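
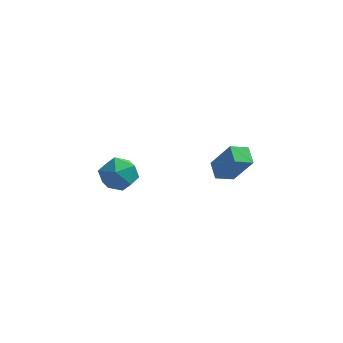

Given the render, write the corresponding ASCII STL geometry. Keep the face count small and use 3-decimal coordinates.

solid 
facet normal -0.995 0.065 -0.075
outer loop
vertex -4.522 1.863 -3.855
vertex -4.623 1.521 -2.81
vertex -4.536 2.599 -3.032
endloop
endfacet
facet normal -0.676 0.543 -0.497
outer loop
vertex -4.522 1.863 -3.855
vertex -4.536 2.599 -3.032
vertex -3.825 2.719 -3.868
endloop
endfacet
facet normal -0.252 0.191 -0.949
outer loop
vertex -4.522 1.863 -3.855
vertex -3.825 2.719 -3.868
vertex -3.473 1.715 -4.163
endloop
endfacet
facet normal -0.308 -0.507 -0.805
outer loop
vertex -4.522 1.863 -3.855
vertex -3.473 1.715 -4.163
vertex -3.966 0.975 -3.509
endloop
endfacet
facet normal -0.767 -0.584 -0.265
outer loop
vertex -4.522 1.863 -3.855
vertex -3.966 0.975 -3.509
vertex -4.623 1.521 -2.81
endloop
endfacet
facet normal -0.265 0.960 -0.088
outer loop
vertex -3.825 2.719 -3.868
vertex -4.536 2.599 -3.032
vertex -3.494 2.905 -2.831
endloop
endfacet
facet normal -0.781 0.186 0.596
outer loop
vertex -4.536 2.599 -3.032
vertex -4.623 1.521 -2.81
vertex -3.987 2.165 -2.177
endloop
endfacet
facet normal -0.413 -0.864 0.287
outer loop
vertex -4.623 1.521 -2.81
vertex -3.966 0.975 -3.509
vertex -3.635 1.161 -2.472
endloop
endfacet
facet normal 0.330 -0.739 -0.587
outer loop
vertex -3.966 0.975 -3.509
vertex -3.473 1.715 -4.163
vertex -2.924 1.281 -3.308
endloop
endfacet
facet normal 0.422 0.389 -0.819
outer loop
vertex -3.473 1.715 -4.163
vertex -3.825 2.719 -3.868
vertex -2.837 2.359 -3.53
endloop
endfacet
facet normal 0.308 0.507 0.805
outer loop
vertex -2.938 2.017 -2.485
vertex -3.494 2.905 -2.831
vertex -3.987 2.165 -2.177
endloop
endfacet
facet normal 0.252 -0.191 0.949
outer loop
vertex -2.938 2.017 -2.485
vertex -3.987 2.165 -2.177
vertex -3.635 1.161 -2.472
endloop
endfacet
facet normal 0.676 -0.543 0.497
outer loop
vertex -2.938 2.017 -2.485
vertex -3.635 1.161 -2.472
vertex -2.924 1.281 -3.308
endloop
endfacet
facet normal 0.995 -0.065 0.075
outer loop
vertex -2.938 2.017 -2.485
vertex -2.924 1.281 -3.308
vertex -2.837 2.359 -3.53
endloop
endfacet
facet normal 0.767 0.584 0.265
outer loop
vertex -2.938 2.017 -2.485
vertex -2.837 2.359 -3.53
vertex -3.494 2.905 -2.831
endloop
endfacet
facet normal -0.330 0.739 0.587
outer loop
vertex -3.987 2.165 -2.177
vertex -3.494 2.905 -2.831
vertex -4.536 2.599 -3.032
endloop
endfacet
facet normal -0.422 -0.389 0.819
outer loop
vertex -3.635 1.161 -2.472
vertex -3.987 2.165 -2.177
vertex -4.623 1.521 -2.81
endloop
endfacet
facet normal 0.265 -0.960 0.088
outer loop
vertex -2.924 1.281 -3.308
vertex -3.635 1.161 -2.472
vertex -3.966 0.975 -3.509
endloop
endfacet
facet normal 0.781 -0.186 -0.596
outer loop
vertex -2.837 2.359 -3.53
vertex -2.924 1.281 -3.308
vertex -3.473 1.715 -4.163
endloop
endfacet
facet normal 0.413 0.864 -0.287
outer loop
vertex -3.494 2.905 -2.831
vertex -2.837 2.359 -3.53
vertex -3.825 2.719 -3.868
endloop
endfacet
facet normal -0.524 0.163 -0.836
outer loop
vertex 1.089 0.697 -0.577
vertex 1.819 1.269 -0.923
vertex 1.507 -0.087 -0.992
endloop
endfacet
facet normal -0.737 -0.578 0.350
outer loop
vertex 2.481 -0.389 0.563
vertex 1.089 0.697 -0.577
vertex 1.507 -0.087 -0.992
endloop
endfacet
facet normal -0.524 0.163 -0.836
outer loop
vertex 1.507 -0.087 -0.992
vertex 1.819 1.269 -0.923
vertex 2.237 0.486 -1.338
endloop
endfacet
facet normal 0.427 -0.799 -0.423
outer loop
vertex 2.237 0.486 -1.338
vertex 2.481 -0.389 0.563
vertex 1.507 -0.087 -0.992
endloop
endfacet
facet normal -0.426 0.800 0.422
outer loop
vertex 1.089 0.697 -0.577
vertex 2.793 0.967 0.632
vertex 1.819 1.269 -0.923
endloop
endfacet
facet normal -0.737 -0.579 0.349
outer loop
vertex 2.063 0.394 0.978
vertex 1.089 0.697 -0.577
vertex 2.481 -0.389 0.563
endloop
endfacet
facet normal -0.427 0.799 0.423
outer loop
vertex 2.063 0.394 0.978
vertex 2.793 0.967 0.632
vertex 1.089 0.697 -0.577
endloop
endfacet
facet normal 0.737 0.579 -0.349
outer loop
vertex 1.819 1.269 -0.923
vertex 2.793 0.967 0.632
vertex 2.237 0.486 -1.338
endloop
endfacet
facet normal 0.426 -0.800 -0.423
outer loop
vertex 3.211 0.183 0.217
vertex 2.481 -0.389 0.563
vertex 2.237 0.486 -1.338
endloop
endfacet
facet normal 0.737 0.578 -0.349
outer loop
vertex 2.237 0.486 -1.338
vertex 2.793 0.967 0.632
vertex 3.211 0.183 0.217
endloop
endfacet
facet normal 0.524 -0.163 0.836
outer loop
vertex 3.211 0.183 0.217
vertex 2.063 0.394 0.978
vertex 2.481 -0.389 0.563
endloop
endfacet
facet normal 0.524 -0.163 0.836
outer loop
vertex 2.793 0.967 0.632
vertex 2.063 0.394 0.978
vertex 3.211 0.183 0.217
endloop
endfacet

endsolid


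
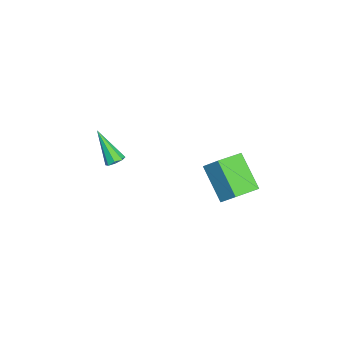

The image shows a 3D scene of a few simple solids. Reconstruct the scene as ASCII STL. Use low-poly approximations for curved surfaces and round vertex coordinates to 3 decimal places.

solid 
facet normal 0.415 0.469 -0.780
outer loop
vertex 1.169 -2.52 1.616
vertex 0.716 -2.568 1.346
vertex 0.92 -2.205 1.673
endloop
endfacet
facet normal 0.555 0.298 0.777
outer loop
vertex 1.169 -2.52 1.616
vertex 0.92 -2.205 1.673
vertex -0.116 -3.512 2.914
endloop
endfacet
facet normal 0.413 0.470 -0.780
outer loop
vertex 0.92 -2.205 1.673
vertex 0.716 -2.568 1.346
vertex 0.551 -2.103 1.539
endloop
endfacet
facet normal -0.058 0.711 0.701
outer loop
vertex 0.92 -2.205 1.673
vertex 0.551 -2.103 1.539
vertex -0.116 -3.512 2.914
endloop
endfacet
facet normal 0.415 0.470 -0.779
outer loop
vertex 0.551 -2.103 1.539
vertex 0.716 -2.568 1.346
vertex 0.279 -2.274 1.291
endloop
endfacet
facet normal -0.696 0.642 0.321
outer loop
vertex 0.551 -2.103 1.539
vertex 0.279 -2.274 1.291
vertex -0.116 -3.512 2.914
endloop
endfacet
facet normal 0.414 0.469 -0.781
outer loop
vertex 0.279 -2.274 1.291
vertex 0.716 -2.568 1.346
vertex 0.262 -2.617 1.076
endloop
endfacet
facet normal -0.982 0.134 -0.137
outer loop
vertex 0.279 -2.274 1.291
vertex 0.262 -2.617 1.076
vertex -0.116 -3.512 2.914
endloop
endfacet
facet normal 0.414 0.468 -0.781
outer loop
vertex 0.262 -2.617 1.076
vertex 0.716 -2.568 1.346
vertex 0.511 -2.932 1.019
endloop
endfacet
facet normal -0.751 -0.520 -0.408
outer loop
vertex 0.262 -2.617 1.076
vertex 0.511 -2.932 1.019
vertex -0.116 -3.512 2.914
endloop
endfacet
facet normal 0.413 0.469 -0.781
outer loop
vertex 0.511 -2.932 1.019
vertex 0.716 -2.568 1.346
vertex 0.88 -3.034 1.153
endloop
endfacet
facet normal -0.138 -0.933 -0.331
outer loop
vertex 0.511 -2.932 1.019
vertex 0.88 -3.034 1.153
vertex -0.116 -3.512 2.914
endloop
endfacet
facet normal 0.413 0.469 -0.781
outer loop
vertex 0.88 -3.034 1.153
vertex 0.716 -2.568 1.346
vertex 1.153 -2.863 1.4
endloop
endfacet
facet normal 0.499 -0.865 0.047
outer loop
vertex 0.88 -3.034 1.153
vertex 1.153 -2.863 1.4
vertex -0.116 -3.512 2.914
endloop
endfacet
facet normal 0.414 0.471 -0.779
outer loop
vertex 1.153 -2.863 1.4
vertex 0.716 -2.568 1.346
vertex 1.169 -2.52 1.616
endloop
endfacet
facet normal 0.786 -0.355 0.506
outer loop
vertex 1.153 -2.863 1.4
vertex 1.169 -2.52 1.616
vertex -0.116 -3.512 2.914
endloop
endfacet
facet normal -0.337 -0.584 -0.738
outer loop
vertex 2.372 1.744 2.886
vertex 1.324 2.8 2.529
vertex 3.747 2.653 1.538
endloop
endfacet
facet normal 0.685 -0.690 0.233
outer loop
vertex 4.156 3.36 2.431
vertex 2.372 1.744 2.886
vertex 3.747 2.653 1.538
endloop
endfacet
facet normal -0.337 -0.584 -0.738
outer loop
vertex 3.747 2.653 1.538
vertex 1.324 2.8 2.529
vertex 2.699 3.709 1.181
endloop
endfacet
facet normal 0.646 0.427 -0.633
outer loop
vertex 2.699 3.709 1.181
vertex 4.156 3.36 2.431
vertex 3.747 2.653 1.538
endloop
endfacet
facet normal -0.646 -0.427 0.633
outer loop
vertex 2.372 1.744 2.886
vertex 1.733 3.507 3.422
vertex 1.324 2.8 2.529
endloop
endfacet
facet normal 0.685 -0.690 0.233
outer loop
vertex 2.781 2.451 3.779
vertex 2.372 1.744 2.886
vertex 4.156 3.36 2.431
endloop
endfacet
facet normal -0.646 -0.427 0.633
outer loop
vertex 2.781 2.451 3.779
vertex 1.733 3.507 3.422
vertex 2.372 1.744 2.886
endloop
endfacet
facet normal -0.685 0.690 -0.233
outer loop
vertex 1.324 2.8 2.529
vertex 1.733 3.507 3.422
vertex 2.699 3.709 1.181
endloop
endfacet
facet normal 0.646 0.427 -0.633
outer loop
vertex 3.108 4.416 2.074
vertex 4.156 3.36 2.431
vertex 2.699 3.709 1.181
endloop
endfacet
facet normal -0.685 0.690 -0.233
outer loop
vertex 2.699 3.709 1.181
vertex 1.733 3.507 3.422
vertex 3.108 4.416 2.074
endloop
endfacet
facet normal 0.337 0.584 0.738
outer loop
vertex 3.108 4.416 2.074
vertex 2.781 2.451 3.779
vertex 4.156 3.36 2.431
endloop
endfacet
facet normal 0.337 0.584 0.738
outer loop
vertex 1.733 3.507 3.422
vertex 2.781 2.451 3.779
vertex 3.108 4.416 2.074
endloop
endfacet

endsolid


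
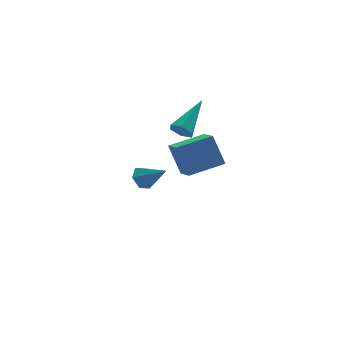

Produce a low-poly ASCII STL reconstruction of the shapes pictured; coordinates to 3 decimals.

solid 
facet normal -0.980 -0.033 -0.196
outer loop
vertex 0.517 1.511 0.629
vertex 0.611 2.799 -0.054
vertex 0.824 0.744 -0.776
endloop
endfacet
facet normal -0.065 -0.882 0.467
outer loop
vertex 2.569 0.801 -0.426
vertex 0.517 1.511 0.629
vertex 0.824 0.744 -0.776
endloop
endfacet
facet normal -0.980 -0.032 -0.197
outer loop
vertex 0.824 0.744 -0.776
vertex 0.611 2.799 -0.054
vertex 0.919 2.031 -1.459
endloop
endfacet
facet normal 0.188 -0.471 -0.862
outer loop
vertex 0.919 2.031 -1.459
vertex 2.569 0.801 -0.426
vertex 0.824 0.744 -0.776
endloop
endfacet
facet normal -0.188 0.471 0.862
outer loop
vertex 0.517 1.511 0.629
vertex 2.356 2.856 0.296
vertex 0.611 2.799 -0.054
endloop
endfacet
facet normal -0.065 -0.882 0.468
outer loop
vertex 2.261 1.569 0.979
vertex 0.517 1.511 0.629
vertex 2.569 0.801 -0.426
endloop
endfacet
facet normal -0.189 0.471 0.862
outer loop
vertex 2.261 1.569 0.979
vertex 2.356 2.856 0.296
vertex 0.517 1.511 0.629
endloop
endfacet
facet normal 0.065 0.882 -0.468
outer loop
vertex 0.611 2.799 -0.054
vertex 2.356 2.856 0.296
vertex 0.919 2.031 -1.459
endloop
endfacet
facet normal 0.189 -0.471 -0.862
outer loop
vertex 2.663 2.089 -1.109
vertex 2.569 0.801 -0.426
vertex 0.919 2.031 -1.459
endloop
endfacet
facet normal 0.064 0.882 -0.467
outer loop
vertex 0.919 2.031 -1.459
vertex 2.356 2.856 0.296
vertex 2.663 2.089 -1.109
endloop
endfacet
facet normal 0.980 0.033 0.197
outer loop
vertex 2.663 2.089 -1.109
vertex 2.261 1.569 0.979
vertex 2.569 0.801 -0.426
endloop
endfacet
facet normal 0.980 0.032 0.197
outer loop
vertex 2.356 2.856 0.296
vertex 2.261 1.569 0.979
vertex 2.663 2.089 -1.109
endloop
endfacet
facet normal -0.675 -0.552 -0.490
outer loop
vertex 1.176 1.306 1.284
vertex 0.745 1.483 1.678
vertex 0.847 1.807 1.172
endloop
endfacet
facet normal 0.654 0.271 -0.706
outer loop
vertex 1.176 1.306 1.284
vertex 0.847 1.807 1.172
vertex 2.155 2.637 2.702
endloop
endfacet
facet normal -0.675 -0.552 -0.490
outer loop
vertex 0.847 1.807 1.172
vertex 0.745 1.483 1.678
vertex 0.416 1.984 1.566
endloop
endfacet
facet normal -0.043 0.893 -0.448
outer loop
vertex 0.847 1.807 1.172
vertex 0.416 1.984 1.566
vertex 2.155 2.637 2.702
endloop
endfacet
facet normal -0.674 -0.552 -0.491
outer loop
vertex 0.416 1.984 1.566
vertex 0.745 1.483 1.678
vertex 0.314 1.659 2.072
endloop
endfacet
facet normal -0.532 0.757 0.379
outer loop
vertex 0.416 1.984 1.566
vertex 0.314 1.659 2.072
vertex 2.155 2.637 2.702
endloop
endfacet
facet normal -0.674 -0.552 -0.491
outer loop
vertex 0.314 1.659 2.072
vertex 0.745 1.483 1.678
vertex 0.643 1.158 2.184
endloop
endfacet
facet normal -0.323 -0.001 0.946
outer loop
vertex 0.314 1.659 2.072
vertex 0.643 1.158 2.184
vertex 2.155 2.637 2.702
endloop
endfacet
facet normal -0.675 -0.552 -0.490
outer loop
vertex 0.643 1.158 2.184
vertex 0.745 1.483 1.678
vertex 1.074 0.981 1.79
endloop
endfacet
facet normal 0.373 -0.622 0.688
outer loop
vertex 0.643 1.158 2.184
vertex 1.074 0.981 1.79
vertex 2.155 2.637 2.702
endloop
endfacet
facet normal -0.675 -0.552 -0.490
outer loop
vertex 1.074 0.981 1.79
vertex 0.745 1.483 1.678
vertex 1.176 1.306 1.284
endloop
endfacet
facet normal 0.863 -0.487 -0.139
outer loop
vertex 1.074 0.981 1.79
vertex 1.176 1.306 1.284
vertex 2.155 2.637 2.702
endloop
endfacet
facet normal -0.551 0.594 -0.586
outer loop
vertex -2.264 -3.305 2.383
vertex -2.762 -3.499 2.655
vertex -2.471 -3.019 2.868
endloop
endfacet
facet normal 0.907 0.391 0.157
outer loop
vertex -2.264 -3.305 2.383
vertex -2.471 -3.019 2.868
vertex -2.018 -4.301 3.445
endloop
endfacet
facet normal -0.551 0.594 -0.586
outer loop
vertex -2.471 -3.019 2.868
vertex -2.762 -3.499 2.655
vertex -2.969 -3.213 3.14
endloop
endfacet
facet normal 0.273 0.473 0.837
outer loop
vertex -2.471 -3.019 2.868
vertex -2.969 -3.213 3.14
vertex -2.018 -4.301 3.445
endloop
endfacet
facet normal -0.551 0.594 -0.586
outer loop
vertex -2.969 -3.213 3.14
vertex -2.762 -3.499 2.655
vertex -3.26 -3.693 2.927
endloop
endfacet
facet normal -0.436 -0.131 0.891
outer loop
vertex -2.969 -3.213 3.14
vertex -3.26 -3.693 2.927
vertex -2.018 -4.301 3.445
endloop
endfacet
facet normal -0.551 0.595 -0.585
outer loop
vertex -3.26 -3.693 2.927
vertex -2.762 -3.499 2.655
vertex -3.053 -3.978 2.442
endloop
endfacet
facet normal -0.510 -0.819 0.263
outer loop
vertex -3.26 -3.693 2.927
vertex -3.053 -3.978 2.442
vertex -2.018 -4.301 3.445
endloop
endfacet
facet normal -0.551 0.595 -0.585
outer loop
vertex -3.053 -3.978 2.442
vertex -2.762 -3.499 2.655
vertex -2.555 -3.784 2.17
endloop
endfacet
facet normal 0.123 -0.901 -0.417
outer loop
vertex -3.053 -3.978 2.442
vertex -2.555 -3.784 2.17
vertex -2.018 -4.301 3.445
endloop
endfacet
facet normal -0.551 0.595 -0.585
outer loop
vertex -2.555 -3.784 2.17
vertex -2.762 -3.499 2.655
vertex -2.264 -3.305 2.383
endloop
endfacet
facet normal 0.831 -0.296 -0.470
outer loop
vertex -2.555 -3.784 2.17
vertex -2.264 -3.305 2.383
vertex -2.018 -4.301 3.445
endloop
endfacet

endsolid


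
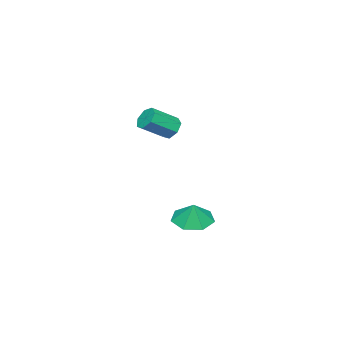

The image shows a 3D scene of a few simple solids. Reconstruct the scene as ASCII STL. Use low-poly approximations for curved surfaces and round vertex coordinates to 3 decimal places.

solid 
facet normal -0.698 0.483 -0.530
outer loop
vertex -1.138 2.944 2.551
vertex -1.559 2.386 2.597
vertex -1.51 2.933 3.031
endloop
endfacet
facet normal 0.372 0.876 0.308
outer loop
vertex -1.138 2.944 2.551
vertex -1.51 2.933 3.031
vertex -0.021 2.172 3.397
endloop
endfacet
facet normal 0.372 0.876 0.308
outer loop
vertex -0.021 2.172 3.397
vertex -1.51 2.933 3.031
vertex -0.393 2.161 3.877
endloop
endfacet
facet normal 0.698 -0.482 0.530
outer loop
vertex -0.021 2.172 3.397
vertex -0.393 2.161 3.877
vertex -0.441 1.614 3.443
endloop
endfacet
facet normal -0.698 0.482 -0.529
outer loop
vertex -1.51 2.933 3.031
vertex -1.559 2.386 2.597
vertex -1.918 2.51 3.184
endloop
endfacet
facet normal -0.247 0.531 0.811
outer loop
vertex -1.51 2.933 3.031
vertex -1.918 2.51 3.184
vertex -0.393 2.161 3.877
endloop
endfacet
facet normal -0.246 0.532 0.810
outer loop
vertex -0.393 2.161 3.877
vertex -1.918 2.51 3.184
vertex -0.801 1.738 4.031
endloop
endfacet
facet normal 0.699 -0.481 0.529
outer loop
vertex -0.393 2.161 3.877
vertex -0.801 1.738 4.031
vertex -0.441 1.614 3.443
endloop
endfacet
facet normal -0.698 0.483 -0.529
outer loop
vertex -1.918 2.51 3.184
vertex -1.559 2.386 2.597
vertex -2.056 1.994 2.895
endloop
endfacet
facet normal -0.679 -0.212 0.703
outer loop
vertex -1.918 2.51 3.184
vertex -2.056 1.994 2.895
vertex -0.801 1.738 4.031
endloop
endfacet
facet normal -0.679 -0.212 0.703
outer loop
vertex -0.801 1.738 4.031
vertex -2.056 1.994 2.895
vertex -0.939 1.222 3.742
endloop
endfacet
facet normal 0.698 -0.483 0.529
outer loop
vertex -0.801 1.738 4.031
vertex -0.939 1.222 3.742
vertex -0.441 1.614 3.443
endloop
endfacet
facet normal -0.698 0.483 -0.529
outer loop
vertex -2.056 1.994 2.895
vertex -1.559 2.386 2.597
vertex -1.819 1.773 2.381
endloop
endfacet
facet normal -0.601 -0.797 0.066
outer loop
vertex -2.056 1.994 2.895
vertex -1.819 1.773 2.381
vertex -0.939 1.222 3.742
endloop
endfacet
facet normal -0.601 -0.797 0.066
outer loop
vertex -0.939 1.222 3.742
vertex -1.819 1.773 2.381
vertex -0.702 1.001 3.228
endloop
endfacet
facet normal 0.698 -0.483 0.529
outer loop
vertex -0.939 1.222 3.742
vertex -0.702 1.001 3.228
vertex -0.441 1.614 3.443
endloop
endfacet
facet normal -0.698 0.483 -0.529
outer loop
vertex -1.819 1.773 2.381
vertex -1.559 2.386 2.597
vertex -1.386 2.014 2.03
endloop
endfacet
facet normal -0.069 -0.781 -0.621
outer loop
vertex -1.819 1.773 2.381
vertex -1.386 2.014 2.03
vertex -0.702 1.001 3.228
endloop
endfacet
facet normal -0.070 -0.781 -0.621
outer loop
vertex -0.702 1.001 3.228
vertex -1.386 2.014 2.03
vertex -0.269 1.242 2.876
endloop
endfacet
facet normal 0.698 -0.483 0.529
outer loop
vertex -0.702 1.001 3.228
vertex -0.269 1.242 2.876
vertex -0.441 1.614 3.443
endloop
endfacet
facet normal -0.698 0.482 -0.529
outer loop
vertex -1.386 2.014 2.03
vertex -1.559 2.386 2.597
vertex -1.083 2.535 2.105
endloop
endfacet
facet normal 0.513 -0.178 -0.840
outer loop
vertex -1.386 2.014 2.03
vertex -1.083 2.535 2.105
vertex -0.269 1.242 2.876
endloop
endfacet
facet normal 0.513 -0.178 -0.840
outer loop
vertex -0.269 1.242 2.876
vertex -1.083 2.535 2.105
vertex 0.034 1.763 2.951
endloop
endfacet
facet normal 0.699 -0.482 0.528
outer loop
vertex -0.269 1.242 2.876
vertex 0.034 1.763 2.951
vertex -0.441 1.614 3.443
endloop
endfacet
facet normal -0.698 0.483 -0.529
outer loop
vertex -1.083 2.535 2.105
vertex -1.559 2.386 2.597
vertex -1.138 2.944 2.551
endloop
endfacet
facet normal 0.710 0.560 -0.426
outer loop
vertex -1.083 2.535 2.105
vertex -1.138 2.944 2.551
vertex 0.034 1.763 2.951
endloop
endfacet
facet normal 0.710 0.560 -0.426
outer loop
vertex 0.034 1.763 2.951
vertex -1.138 2.944 2.551
vertex -0.021 2.172 3.397
endloop
endfacet
facet normal 0.699 -0.482 0.528
outer loop
vertex 0.034 1.763 2.951
vertex -0.021 2.172 3.397
vertex -0.441 1.614 3.443
endloop
endfacet
facet normal -0.300 -0.222 -0.928
outer loop
vertex -2.125 3.779 -3.999
vertex -2.647 2.889 -3.617
vertex -3.034 3.912 -3.737
endloop
endfacet
facet normal 0.245 0.882 0.403
outer loop
vertex -2.125 3.779 -3.999
vertex -3.034 3.912 -3.737
vertex -2.293 3.151 -2.523
endloop
endfacet
facet normal -0.300 -0.222 -0.928
outer loop
vertex -3.034 3.912 -3.737
vertex -2.647 2.889 -3.617
vertex -3.651 3.274 -3.385
endloop
endfacet
facet normal -0.344 0.686 0.640
outer loop
vertex -3.034 3.912 -3.737
vertex -3.651 3.274 -3.385
vertex -2.293 3.151 -2.523
endloop
endfacet
facet normal -0.299 -0.222 -0.928
outer loop
vertex -3.651 3.274 -3.385
vertex -2.647 2.889 -3.617
vertex -3.512 2.346 -3.208
endloop
endfacet
facet normal -0.529 0.082 0.845
outer loop
vertex -3.651 3.274 -3.385
vertex -3.512 2.346 -3.208
vertex -2.293 3.151 -2.523
endloop
endfacet
facet normal -0.299 -0.222 -0.928
outer loop
vertex -3.512 2.346 -3.208
vertex -2.647 2.889 -3.617
vertex -2.721 1.827 -3.339
endloop
endfacet
facet normal -0.170 -0.477 0.863
outer loop
vertex -3.512 2.346 -3.208
vertex -2.721 1.827 -3.339
vertex -2.293 3.151 -2.523
endloop
endfacet
facet normal -0.300 -0.222 -0.928
outer loop
vertex -2.721 1.827 -3.339
vertex -2.647 2.889 -3.617
vertex -1.875 2.108 -3.68
endloop
endfacet
facet normal 0.463 -0.569 0.680
outer loop
vertex -2.721 1.827 -3.339
vertex -1.875 2.108 -3.68
vertex -2.293 3.151 -2.523
endloop
endfacet
facet normal -0.300 -0.221 -0.928
outer loop
vertex -1.875 2.108 -3.68
vertex -2.647 2.889 -3.617
vertex -1.61 2.977 -3.973
endloop
endfacet
facet normal 0.892 -0.125 0.435
outer loop
vertex -1.875 2.108 -3.68
vertex -1.61 2.977 -3.973
vertex -2.293 3.151 -2.523
endloop
endfacet
facet normal -0.300 -0.222 -0.928
outer loop
vertex -1.61 2.977 -3.973
vertex -2.647 2.889 -3.617
vertex -2.125 3.779 -3.999
endloop
endfacet
facet normal 0.795 0.521 0.312
outer loop
vertex -1.61 2.977 -3.973
vertex -2.125 3.779 -3.999
vertex -2.293 3.151 -2.523
endloop
endfacet

endsolid


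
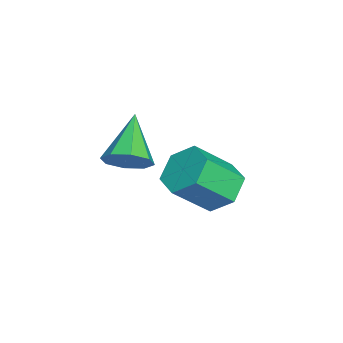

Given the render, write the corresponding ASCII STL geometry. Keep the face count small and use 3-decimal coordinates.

solid 
facet normal -0.349 0.632 -0.691
outer loop
vertex -3.025 2.308 -3.124
vertex -3.637 2.544 -2.599
vertex -2.902 2.951 -2.598
endloop
endfacet
facet normal 0.926 0.117 -0.359
outer loop
vertex -3.025 2.308 -3.124
vertex -2.902 2.951 -2.598
vertex -2.492 1.339 -2.066
endloop
endfacet
facet normal 0.925 0.116 -0.360
outer loop
vertex -2.492 1.339 -2.066
vertex -2.902 2.951 -2.598
vertex -2.368 1.982 -1.54
endloop
endfacet
facet normal 0.349 -0.633 0.691
outer loop
vertex -2.492 1.339 -2.066
vertex -2.368 1.982 -1.54
vertex -3.103 1.576 -1.541
endloop
endfacet
facet normal -0.349 0.633 -0.691
outer loop
vertex -2.902 2.951 -2.598
vertex -3.637 2.544 -2.599
vertex -3.513 3.187 -2.073
endloop
endfacet
facet normal 0.590 0.721 0.363
outer loop
vertex -2.902 2.951 -2.598
vertex -3.513 3.187 -2.073
vertex -2.368 1.982 -1.54
endloop
endfacet
facet normal 0.590 0.721 0.363
outer loop
vertex -2.368 1.982 -1.54
vertex -3.513 3.187 -2.073
vertex -2.98 2.219 -1.015
endloop
endfacet
facet normal 0.348 -0.633 0.692
outer loop
vertex -2.368 1.982 -1.54
vertex -2.98 2.219 -1.015
vertex -3.103 1.576 -1.541
endloop
endfacet
facet normal -0.349 0.633 -0.691
outer loop
vertex -3.513 3.187 -2.073
vertex -3.637 2.544 -2.599
vertex -4.248 2.781 -2.074
endloop
endfacet
facet normal -0.335 0.605 0.722
outer loop
vertex -3.513 3.187 -2.073
vertex -4.248 2.781 -2.074
vertex -2.98 2.219 -1.015
endloop
endfacet
facet normal -0.336 0.604 0.723
outer loop
vertex -2.98 2.219 -1.015
vertex -4.248 2.781 -2.074
vertex -3.715 1.812 -1.016
endloop
endfacet
facet normal 0.349 -0.632 0.691
outer loop
vertex -2.98 2.219 -1.015
vertex -3.715 1.812 -1.016
vertex -3.103 1.576 -1.541
endloop
endfacet
facet normal -0.349 0.633 -0.691
outer loop
vertex -4.248 2.781 -2.074
vertex -3.637 2.544 -2.599
vertex -4.372 2.138 -2.6
endloop
endfacet
facet normal -0.926 -0.116 0.360
outer loop
vertex -4.248 2.781 -2.074
vertex -4.372 2.138 -2.6
vertex -3.715 1.812 -1.016
endloop
endfacet
facet normal -0.926 -0.117 0.360
outer loop
vertex -3.715 1.812 -1.016
vertex -4.372 2.138 -2.6
vertex -3.838 1.169 -1.542
endloop
endfacet
facet normal 0.349 -0.632 0.691
outer loop
vertex -3.715 1.812 -1.016
vertex -3.838 1.169 -1.542
vertex -3.103 1.576 -1.541
endloop
endfacet
facet normal -0.348 0.633 -0.692
outer loop
vertex -4.372 2.138 -2.6
vertex -3.637 2.544 -2.599
vertex -3.76 1.901 -3.125
endloop
endfacet
facet normal -0.590 -0.721 -0.363
outer loop
vertex -4.372 2.138 -2.6
vertex -3.76 1.901 -3.125
vertex -3.838 1.169 -1.542
endloop
endfacet
facet normal -0.590 -0.721 -0.363
outer loop
vertex -3.838 1.169 -1.542
vertex -3.76 1.901 -3.125
vertex -3.227 0.933 -2.067
endloop
endfacet
facet normal 0.349 -0.633 0.691
outer loop
vertex -3.838 1.169 -1.542
vertex -3.227 0.933 -2.067
vertex -3.103 1.576 -1.541
endloop
endfacet
facet normal -0.349 0.632 -0.691
outer loop
vertex -3.76 1.901 -3.125
vertex -3.637 2.544 -2.599
vertex -3.025 2.308 -3.124
endloop
endfacet
facet normal 0.336 -0.605 -0.722
outer loop
vertex -3.76 1.901 -3.125
vertex -3.025 2.308 -3.124
vertex -3.227 0.933 -2.067
endloop
endfacet
facet normal 0.335 -0.605 -0.723
outer loop
vertex -3.227 0.933 -2.067
vertex -3.025 2.308 -3.124
vertex -2.492 1.339 -2.066
endloop
endfacet
facet normal 0.349 -0.633 0.691
outer loop
vertex -3.227 0.933 -2.067
vertex -2.492 1.339 -2.066
vertex -3.103 1.576 -1.541
endloop
endfacet
facet normal 0.804 -0.026 -0.594
outer loop
vertex -0.405 0.552 0.825
vertex -0.809 0.41 0.284
vertex -0.573 0.988 0.578
endloop
endfacet
facet normal 0.162 0.533 0.830
outer loop
vertex -0.405 0.552 0.825
vertex -0.573 0.988 0.578
vertex -2.071 0.45 1.216
endloop
endfacet
facet normal 0.804 -0.027 -0.594
outer loop
vertex -0.573 0.988 0.578
vertex -0.809 0.41 0.284
vertex -0.879 1.085 0.159
endloop
endfacet
facet normal -0.183 0.920 0.347
outer loop
vertex -0.573 0.988 0.578
vertex -0.879 1.085 0.159
vertex -2.071 0.45 1.216
endloop
endfacet
facet normal 0.805 -0.026 -0.593
outer loop
vertex -0.879 1.085 0.159
vertex -0.809 0.41 0.284
vertex -1.144 0.786 -0.187
endloop
endfacet
facet normal -0.598 0.773 -0.210
outer loop
vertex -0.879 1.085 0.159
vertex -1.144 0.786 -0.187
vertex -2.071 0.45 1.216
endloop
endfacet
facet normal 0.804 -0.027 -0.594
outer loop
vertex -1.144 0.786 -0.187
vertex -0.809 0.41 0.284
vertex -1.213 0.267 -0.257
endloop
endfacet
facet normal -0.840 0.181 -0.512
outer loop
vertex -1.144 0.786 -0.187
vertex -1.213 0.267 -0.257
vertex -2.071 0.45 1.216
endloop
endfacet
facet normal 0.804 -0.025 -0.594
outer loop
vertex -1.213 0.267 -0.257
vertex -0.809 0.41 0.284
vertex -1.044 -0.168 -0.01
endloop
endfacet
facet normal -0.767 -0.515 -0.383
outer loop
vertex -1.213 0.267 -0.257
vertex -1.044 -0.168 -0.01
vertex -2.071 0.45 1.216
endloop
endfacet
facet normal 0.805 -0.025 -0.593
outer loop
vertex -1.044 -0.168 -0.01
vertex -0.809 0.41 0.284
vertex -0.738 -0.265 0.409
endloop
endfacet
facet normal -0.423 -0.901 0.100
outer loop
vertex -1.044 -0.168 -0.01
vertex -0.738 -0.265 0.409
vertex -2.071 0.45 1.216
endloop
endfacet
facet normal 0.804 -0.025 -0.594
outer loop
vertex -0.738 -0.265 0.409
vertex -0.809 0.41 0.284
vertex -0.473 0.033 0.755
endloop
endfacet
facet normal -0.008 -0.755 0.656
outer loop
vertex -0.738 -0.265 0.409
vertex -0.473 0.033 0.755
vertex -2.071 0.45 1.216
endloop
endfacet
facet normal 0.804 -0.025 -0.594
outer loop
vertex -0.473 0.033 0.755
vertex -0.809 0.41 0.284
vertex -0.405 0.552 0.825
endloop
endfacet
facet normal 0.235 -0.160 0.959
outer loop
vertex -0.473 0.033 0.755
vertex -0.405 0.552 0.825
vertex -2.071 0.45 1.216
endloop
endfacet

endsolid


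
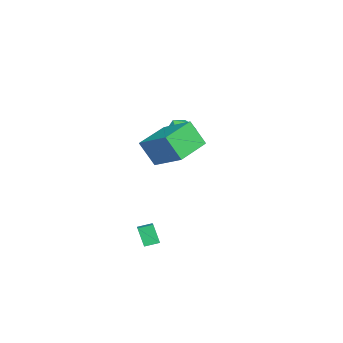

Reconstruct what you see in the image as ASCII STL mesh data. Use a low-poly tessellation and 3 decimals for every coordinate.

solid 
facet normal -0.907 -0.143 -0.395
outer loop
vertex 3.191 1.289 -3.276
vertex 2.984 2.058 -3.079
vertex 3.594 1.671 -4.34
endloop
endfacet
facet normal 0.252 -0.937 -0.241
outer loop
vertex 4.556 1.822 -3.921
vertex 3.191 1.289 -3.276
vertex 3.594 1.671 -4.34
endloop
endfacet
facet normal -0.907 -0.143 -0.395
outer loop
vertex 3.594 1.671 -4.34
vertex 2.984 2.058 -3.079
vertex 3.387 2.439 -4.143
endloop
endfacet
facet normal 0.336 0.318 -0.886
outer loop
vertex 3.387 2.439 -4.143
vertex 4.556 1.822 -3.921
vertex 3.594 1.671 -4.34
endloop
endfacet
facet normal -0.336 -0.318 0.887
outer loop
vertex 3.191 1.289 -3.276
vertex 3.946 2.209 -2.66
vertex 2.984 2.058 -3.079
endloop
endfacet
facet normal 0.253 -0.937 -0.240
outer loop
vertex 4.153 1.441 -2.857
vertex 3.191 1.289 -3.276
vertex 4.556 1.822 -3.921
endloop
endfacet
facet normal -0.336 -0.318 0.887
outer loop
vertex 4.153 1.441 -2.857
vertex 3.946 2.209 -2.66
vertex 3.191 1.289 -3.276
endloop
endfacet
facet normal -0.252 0.937 0.240
outer loop
vertex 2.984 2.058 -3.079
vertex 3.946 2.209 -2.66
vertex 3.387 2.439 -4.143
endloop
endfacet
facet normal 0.336 0.318 -0.887
outer loop
vertex 4.349 2.591 -3.724
vertex 4.556 1.822 -3.921
vertex 3.387 2.439 -4.143
endloop
endfacet
facet normal -0.253 0.937 0.241
outer loop
vertex 3.387 2.439 -4.143
vertex 3.946 2.209 -2.66
vertex 4.349 2.591 -3.724
endloop
endfacet
facet normal 0.907 0.143 0.395
outer loop
vertex 4.349 2.591 -3.724
vertex 4.153 1.441 -2.857
vertex 4.556 1.822 -3.921
endloop
endfacet
facet normal 0.907 0.143 0.395
outer loop
vertex 3.946 2.209 -2.66
vertex 4.153 1.441 -2.857
vertex 4.349 2.591 -3.724
endloop
endfacet
facet normal -0.844 0.506 0.180
outer loop
vertex 1.954 2.533 3.345
vertex 3.021 3.974 4.297
vertex 2.133 3.333 1.936
endloop
endfacet
facet normal -0.526 -0.709 -0.470
outer loop
vertex 3.879 2.286 1.563
vertex 1.954 2.533 3.345
vertex 2.133 3.333 1.936
endloop
endfacet
facet normal -0.844 0.506 0.180
outer loop
vertex 2.133 3.333 1.936
vertex 3.021 3.974 4.297
vertex 3.199 4.773 2.888
endloop
endfacet
facet normal 0.109 0.491 -0.865
outer loop
vertex 3.199 4.773 2.888
vertex 3.879 2.286 1.563
vertex 2.133 3.333 1.936
endloop
endfacet
facet normal -0.109 -0.490 0.865
outer loop
vertex 1.954 2.533 3.345
vertex 4.767 2.927 3.924
vertex 3.021 3.974 4.297
endloop
endfacet
facet normal -0.525 -0.710 -0.469
outer loop
vertex 3.701 1.487 2.972
vertex 1.954 2.533 3.345
vertex 3.879 2.286 1.563
endloop
endfacet
facet normal -0.109 -0.491 0.864
outer loop
vertex 3.701 1.487 2.972
vertex 4.767 2.927 3.924
vertex 1.954 2.533 3.345
endloop
endfacet
facet normal 0.526 0.710 0.469
outer loop
vertex 3.021 3.974 4.297
vertex 4.767 2.927 3.924
vertex 3.199 4.773 2.888
endloop
endfacet
facet normal 0.109 0.490 -0.865
outer loop
vertex 4.946 3.727 2.515
vertex 3.879 2.286 1.563
vertex 3.199 4.773 2.888
endloop
endfacet
facet normal 0.525 0.710 0.470
outer loop
vertex 3.199 4.773 2.888
vertex 4.767 2.927 3.924
vertex 4.946 3.727 2.515
endloop
endfacet
facet normal 0.844 -0.506 -0.180
outer loop
vertex 4.946 3.727 2.515
vertex 3.701 1.487 2.972
vertex 3.879 2.286 1.563
endloop
endfacet
facet normal 0.844 -0.506 -0.180
outer loop
vertex 4.767 2.927 3.924
vertex 3.701 1.487 2.972
vertex 4.946 3.727 2.515
endloop
endfacet
facet normal -0.400 0.698 0.594
outer loop
vertex -2.897 3.727 1.062
vertex -3.275 3.08 1.568
vertex -2.447 3.384 1.768
endloop
endfacet
facet normal 0.216 0.925 0.312
outer loop
vertex -2.897 3.727 1.062
vertex -2.447 3.384 1.768
vertex -2.014 3.545 0.991
endloop
endfacet
facet normal 0.154 0.904 -0.398
outer loop
vertex -2.897 3.727 1.062
vertex -2.014 3.545 0.991
vertex -2.574 3.341 0.311
endloop
endfacet
facet normal -0.499 0.665 -0.556
outer loop
vertex -2.897 3.727 1.062
vertex -2.574 3.341 0.311
vertex -3.353 3.054 0.667
endloop
endfacet
facet normal -0.842 0.537 0.057
outer loop
vertex -2.897 3.727 1.062
vertex -3.353 3.054 0.667
vertex -3.275 3.08 1.568
endloop
endfacet
facet normal 0.728 0.466 0.502
outer loop
vertex -2.014 3.545 0.991
vertex -2.447 3.384 1.768
vertex -1.847 2.786 1.453
endloop
endfacet
facet normal -0.268 0.099 0.958
outer loop
vertex -2.447 3.384 1.768
vertex -3.275 3.08 1.568
vertex -2.626 2.499 1.809
endloop
endfacet
facet normal -0.983 -0.162 0.090
outer loop
vertex -3.275 3.08 1.568
vertex -3.353 3.054 0.667
vertex -3.186 2.295 1.129
endloop
endfacet
facet normal -0.429 0.045 -0.902
outer loop
vertex -3.353 3.054 0.667
vertex -2.574 3.341 0.311
vertex -2.753 2.456 0.352
endloop
endfacet
facet normal 0.628 0.433 -0.647
outer loop
vertex -2.574 3.341 0.311
vertex -2.014 3.545 0.991
vertex -1.925 2.76 0.552
endloop
endfacet
facet normal 0.499 -0.665 0.556
outer loop
vertex -2.303 2.113 1.058
vertex -1.847 2.786 1.453
vertex -2.626 2.499 1.809
endloop
endfacet
facet normal -0.154 -0.904 0.398
outer loop
vertex -2.303 2.113 1.058
vertex -2.626 2.499 1.809
vertex -3.186 2.295 1.129
endloop
endfacet
facet normal -0.216 -0.925 -0.312
outer loop
vertex -2.303 2.113 1.058
vertex -3.186 2.295 1.129
vertex -2.753 2.456 0.352
endloop
endfacet
facet normal 0.400 -0.698 -0.594
outer loop
vertex -2.303 2.113 1.058
vertex -2.753 2.456 0.352
vertex -1.925 2.76 0.552
endloop
endfacet
facet normal 0.842 -0.537 -0.057
outer loop
vertex -2.303 2.113 1.058
vertex -1.925 2.76 0.552
vertex -1.847 2.786 1.453
endloop
endfacet
facet normal 0.429 -0.045 0.902
outer loop
vertex -2.626 2.499 1.809
vertex -1.847 2.786 1.453
vertex -2.447 3.384 1.768
endloop
endfacet
facet normal -0.628 -0.433 0.647
outer loop
vertex -3.186 2.295 1.129
vertex -2.626 2.499 1.809
vertex -3.275 3.08 1.568
endloop
endfacet
facet normal -0.728 -0.466 -0.502
outer loop
vertex -2.753 2.456 0.352
vertex -3.186 2.295 1.129
vertex -3.353 3.054 0.667
endloop
endfacet
facet normal 0.268 -0.099 -0.958
outer loop
vertex -1.925 2.76 0.552
vertex -2.753 2.456 0.352
vertex -2.574 3.341 0.311
endloop
endfacet
facet normal 0.983 0.162 -0.090
outer loop
vertex -1.847 2.786 1.453
vertex -1.925 2.76 0.552
vertex -2.014 3.545 0.991
endloop
endfacet

endsolid


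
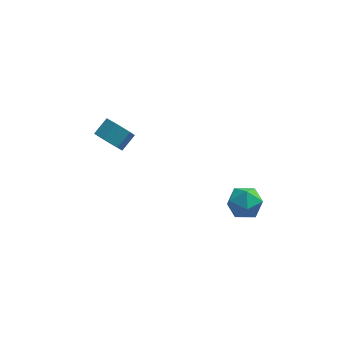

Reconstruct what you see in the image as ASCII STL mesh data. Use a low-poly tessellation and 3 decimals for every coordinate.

solid 
facet normal -0.569 -0.627 -0.532
outer loop
vertex -2.524 2.656 2.225
vertex -3.252 2.906 2.709
vertex -3.036 3.355 1.948
endloop
endfacet
facet normal 0.599 0.126 -0.790
outer loop
vertex -2.524 2.656 2.225
vertex -3.036 3.355 1.948
vertex -1.88 3.364 2.826
endloop
endfacet
facet normal 0.599 0.126 -0.791
outer loop
vertex -1.88 3.364 2.826
vertex -3.036 3.355 1.948
vertex -2.392 4.064 2.549
endloop
endfacet
facet normal 0.569 0.627 0.532
outer loop
vertex -1.88 3.364 2.826
vertex -2.392 4.064 2.549
vertex -2.608 3.614 3.311
endloop
endfacet
facet normal -0.570 -0.627 -0.531
outer loop
vertex -3.036 3.355 1.948
vertex -3.252 2.906 2.709
vertex -3.764 3.606 2.433
endloop
endfacet
facet normal -0.188 0.729 -0.659
outer loop
vertex -3.036 3.355 1.948
vertex -3.764 3.606 2.433
vertex -2.392 4.064 2.549
endloop
endfacet
facet normal -0.188 0.729 -0.658
outer loop
vertex -2.392 4.064 2.549
vertex -3.764 3.606 2.433
vertex -3.12 4.314 3.034
endloop
endfacet
facet normal 0.569 0.627 0.532
outer loop
vertex -2.392 4.064 2.549
vertex -3.12 4.314 3.034
vertex -2.608 3.614 3.311
endloop
endfacet
facet normal -0.570 -0.626 -0.532
outer loop
vertex -3.764 3.606 2.433
vertex -3.252 2.906 2.709
vertex -3.98 3.156 3.194
endloop
endfacet
facet normal -0.787 0.603 0.133
outer loop
vertex -3.764 3.606 2.433
vertex -3.98 3.156 3.194
vertex -3.12 4.314 3.034
endloop
endfacet
facet normal -0.787 0.603 0.133
outer loop
vertex -3.12 4.314 3.034
vertex -3.98 3.156 3.194
vertex -3.336 3.864 3.795
endloop
endfacet
facet normal 0.569 0.627 0.532
outer loop
vertex -3.12 4.314 3.034
vertex -3.336 3.864 3.795
vertex -2.608 3.614 3.311
endloop
endfacet
facet normal -0.569 -0.627 -0.532
outer loop
vertex -3.98 3.156 3.194
vertex -3.252 2.906 2.709
vertex -3.468 2.456 3.471
endloop
endfacet
facet normal -0.599 -0.126 0.790
outer loop
vertex -3.98 3.156 3.194
vertex -3.468 2.456 3.471
vertex -3.336 3.864 3.795
endloop
endfacet
facet normal -0.599 -0.126 0.791
outer loop
vertex -3.336 3.864 3.795
vertex -3.468 2.456 3.471
vertex -2.824 3.165 4.072
endloop
endfacet
facet normal 0.569 0.627 0.532
outer loop
vertex -3.336 3.864 3.795
vertex -2.824 3.165 4.072
vertex -2.608 3.614 3.311
endloop
endfacet
facet normal -0.569 -0.627 -0.532
outer loop
vertex -3.468 2.456 3.471
vertex -3.252 2.906 2.709
vertex -2.74 2.206 2.986
endloop
endfacet
facet normal 0.188 -0.729 0.658
outer loop
vertex -3.468 2.456 3.471
vertex -2.74 2.206 2.986
vertex -2.824 3.165 4.072
endloop
endfacet
facet normal 0.187 -0.729 0.658
outer loop
vertex -2.824 3.165 4.072
vertex -2.74 2.206 2.986
vertex -2.096 2.914 3.587
endloop
endfacet
facet normal 0.570 0.627 0.531
outer loop
vertex -2.824 3.165 4.072
vertex -2.096 2.914 3.587
vertex -2.608 3.614 3.311
endloop
endfacet
facet normal -0.569 -0.627 -0.532
outer loop
vertex -2.74 2.206 2.986
vertex -3.252 2.906 2.709
vertex -2.524 2.656 2.225
endloop
endfacet
facet normal 0.787 -0.603 -0.133
outer loop
vertex -2.74 2.206 2.986
vertex -2.524 2.656 2.225
vertex -2.096 2.914 3.587
endloop
endfacet
facet normal 0.787 -0.603 -0.133
outer loop
vertex -2.096 2.914 3.587
vertex -2.524 2.656 2.225
vertex -1.88 3.364 2.826
endloop
endfacet
facet normal 0.570 0.626 0.532
outer loop
vertex -2.096 2.914 3.587
vertex -1.88 3.364 2.826
vertex -2.608 3.614 3.311
endloop
endfacet
facet normal -0.928 -0.355 -0.117
outer loop
vertex 2.811 -2.629 3.45
vertex 3.178 -3.58 3.425
vertex 2.906 -3.162 4.314
endloop
endfacet
facet normal -0.933 0.252 0.258
outer loop
vertex 2.811 -2.629 3.45
vertex 2.906 -3.162 4.314
vertex 3.166 -2.176 4.292
endloop
endfacet
facet normal -0.633 0.761 -0.143
outer loop
vertex 2.811 -2.629 3.45
vertex 3.166 -2.176 4.292
vertex 3.6 -1.985 3.388
endloop
endfacet
facet normal -0.442 0.468 -0.765
outer loop
vertex 2.811 -2.629 3.45
vertex 3.6 -1.985 3.388
vertex 3.607 -2.853 2.853
endloop
endfacet
facet normal -0.624 -0.221 -0.749
outer loop
vertex 2.811 -2.629 3.45
vertex 3.607 -2.853 2.853
vertex 3.178 -3.58 3.425
endloop
endfacet
facet normal -0.525 0.157 0.836
outer loop
vertex 3.166 -2.176 4.292
vertex 2.906 -3.162 4.314
vertex 3.753 -2.847 4.787
endloop
endfacet
facet normal -0.517 -0.825 0.229
outer loop
vertex 2.906 -3.162 4.314
vertex 3.178 -3.58 3.425
vertex 3.76 -3.715 4.252
endloop
endfacet
facet normal -0.027 -0.608 -0.793
outer loop
vertex 3.178 -3.58 3.425
vertex 3.607 -2.853 2.853
vertex 4.194 -3.524 3.348
endloop
endfacet
facet normal 0.269 0.507 -0.819
outer loop
vertex 3.607 -2.853 2.853
vertex 3.6 -1.985 3.388
vertex 4.454 -2.538 3.326
endloop
endfacet
facet normal -0.040 0.981 0.188
outer loop
vertex 3.6 -1.985 3.388
vertex 3.166 -2.176 4.292
vertex 4.182 -2.12 4.215
endloop
endfacet
facet normal 0.442 -0.468 0.765
outer loop
vertex 4.549 -3.071 4.19
vertex 3.753 -2.847 4.787
vertex 3.76 -3.715 4.252
endloop
endfacet
facet normal 0.633 -0.761 0.143
outer loop
vertex 4.549 -3.071 4.19
vertex 3.76 -3.715 4.252
vertex 4.194 -3.524 3.348
endloop
endfacet
facet normal 0.933 -0.252 -0.258
outer loop
vertex 4.549 -3.071 4.19
vertex 4.194 -3.524 3.348
vertex 4.454 -2.538 3.326
endloop
endfacet
facet normal 0.928 0.355 0.117
outer loop
vertex 4.549 -3.071 4.19
vertex 4.454 -2.538 3.326
vertex 4.182 -2.12 4.215
endloop
endfacet
facet normal 0.624 0.221 0.749
outer loop
vertex 4.549 -3.071 4.19
vertex 4.182 -2.12 4.215
vertex 3.753 -2.847 4.787
endloop
endfacet
facet normal -0.269 -0.507 0.819
outer loop
vertex 3.76 -3.715 4.252
vertex 3.753 -2.847 4.787
vertex 2.906 -3.162 4.314
endloop
endfacet
facet normal 0.040 -0.981 -0.188
outer loop
vertex 4.194 -3.524 3.348
vertex 3.76 -3.715 4.252
vertex 3.178 -3.58 3.425
endloop
endfacet
facet normal 0.525 -0.157 -0.836
outer loop
vertex 4.454 -2.538 3.326
vertex 4.194 -3.524 3.348
vertex 3.607 -2.853 2.853
endloop
endfacet
facet normal 0.517 0.825 -0.229
outer loop
vertex 4.182 -2.12 4.215
vertex 4.454 -2.538 3.326
vertex 3.6 -1.985 3.388
endloop
endfacet
facet normal 0.027 0.608 0.793
outer loop
vertex 3.753 -2.847 4.787
vertex 4.182 -2.12 4.215
vertex 3.166 -2.176 4.292
endloop
endfacet

endsolid


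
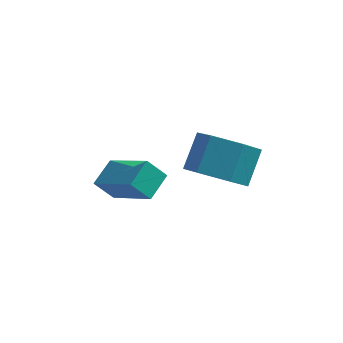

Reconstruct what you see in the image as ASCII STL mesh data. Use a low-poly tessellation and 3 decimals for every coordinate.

solid 
facet normal -0.181 -0.687 -0.704
outer loop
vertex 0.12 3.399 -2.563
vertex -0.941 3.501 -2.39
vertex -0.452 4.124 -3.124
endloop
endfacet
facet normal 0.829 0.279 -0.485
outer loop
vertex 0.12 3.399 -2.563
vertex -0.452 4.124 -3.124
vertex 0.382 4.396 -1.543
endloop
endfacet
facet normal 0.829 0.277 -0.485
outer loop
vertex 0.382 4.396 -1.543
vertex -0.452 4.124 -3.124
vertex -0.189 5.121 -2.105
endloop
endfacet
facet normal 0.181 0.688 0.703
outer loop
vertex 0.382 4.396 -1.543
vertex -0.189 5.121 -2.105
vertex -0.679 4.499 -1.37
endloop
endfacet
facet normal -0.181 -0.687 -0.704
outer loop
vertex -0.452 4.124 -3.124
vertex -0.941 3.501 -2.39
vertex -1.513 4.226 -2.951
endloop
endfacet
facet normal -0.044 0.720 -0.693
outer loop
vertex -0.452 4.124 -3.124
vertex -1.513 4.226 -2.951
vertex -0.189 5.121 -2.105
endloop
endfacet
facet normal -0.044 0.720 -0.693
outer loop
vertex -0.189 5.121 -2.105
vertex -1.513 4.226 -2.951
vertex -1.25 5.223 -1.932
endloop
endfacet
facet normal 0.181 0.688 0.703
outer loop
vertex -0.189 5.121 -2.105
vertex -1.25 5.223 -1.932
vertex -0.679 4.499 -1.37
endloop
endfacet
facet normal -0.181 -0.687 -0.703
outer loop
vertex -1.513 4.226 -2.951
vertex -0.941 3.501 -2.39
vertex -2.002 3.604 -2.217
endloop
endfacet
facet normal -0.873 0.442 -0.207
outer loop
vertex -1.513 4.226 -2.951
vertex -2.002 3.604 -2.217
vertex -1.25 5.223 -1.932
endloop
endfacet
facet normal -0.873 0.442 -0.208
outer loop
vertex -1.25 5.223 -1.932
vertex -2.002 3.604 -2.217
vertex -1.74 4.601 -1.197
endloop
endfacet
facet normal 0.181 0.688 0.703
outer loop
vertex -1.25 5.223 -1.932
vertex -1.74 4.601 -1.197
vertex -0.679 4.499 -1.37
endloop
endfacet
facet normal -0.181 -0.688 -0.703
outer loop
vertex -2.002 3.604 -2.217
vertex -0.941 3.501 -2.39
vertex -1.431 2.879 -1.655
endloop
endfacet
facet normal -0.830 -0.278 0.485
outer loop
vertex -2.002 3.604 -2.217
vertex -1.431 2.879 -1.655
vertex -1.74 4.601 -1.197
endloop
endfacet
facet normal -0.829 -0.278 0.486
outer loop
vertex -1.74 4.601 -1.197
vertex -1.431 2.879 -1.655
vertex -1.168 3.876 -0.636
endloop
endfacet
facet normal 0.181 0.687 0.704
outer loop
vertex -1.74 4.601 -1.197
vertex -1.168 3.876 -0.636
vertex -0.679 4.499 -1.37
endloop
endfacet
facet normal -0.181 -0.688 -0.703
outer loop
vertex -1.431 2.879 -1.655
vertex -0.941 3.501 -2.39
vertex -0.37 2.777 -1.828
endloop
endfacet
facet normal 0.044 -0.720 0.693
outer loop
vertex -1.431 2.879 -1.655
vertex -0.37 2.777 -1.828
vertex -1.168 3.876 -0.636
endloop
endfacet
facet normal 0.044 -0.720 0.693
outer loop
vertex -1.168 3.876 -0.636
vertex -0.37 2.777 -1.828
vertex -0.107 3.774 -0.809
endloop
endfacet
facet normal 0.181 0.687 0.704
outer loop
vertex -1.168 3.876 -0.636
vertex -0.107 3.774 -0.809
vertex -0.679 4.499 -1.37
endloop
endfacet
facet normal -0.181 -0.688 -0.703
outer loop
vertex -0.37 2.777 -1.828
vertex -0.941 3.501 -2.39
vertex 0.12 3.399 -2.563
endloop
endfacet
facet normal 0.873 -0.442 0.207
outer loop
vertex -0.37 2.777 -1.828
vertex 0.12 3.399 -2.563
vertex -0.107 3.774 -0.809
endloop
endfacet
facet normal 0.873 -0.442 0.207
outer loop
vertex -0.107 3.774 -0.809
vertex 0.12 3.399 -2.563
vertex 0.382 4.396 -1.543
endloop
endfacet
facet normal 0.181 0.687 0.703
outer loop
vertex -0.107 3.774 -0.809
vertex 0.382 4.396 -1.543
vertex -0.679 4.499 -1.37
endloop
endfacet
facet normal -0.658 -0.098 0.747
outer loop
vertex -3.525 2.715 -2.499
vertex -3.182 3.658 -2.073
vertex -4.989 3.768 -3.651
endloop
endfacet
facet normal -0.315 -0.865 -0.391
outer loop
vertex -4.358 3.862 -4.367
vertex -3.525 2.715 -2.499
vertex -4.989 3.768 -3.651
endloop
endfacet
facet normal -0.658 -0.099 0.747
outer loop
vertex -4.989 3.768 -3.651
vertex -3.182 3.658 -2.073
vertex -4.647 4.711 -3.225
endloop
endfacet
facet normal -0.684 0.492 -0.539
outer loop
vertex -4.647 4.711 -3.225
vertex -4.358 3.862 -4.367
vertex -4.989 3.768 -3.651
endloop
endfacet
facet normal 0.684 -0.492 0.538
outer loop
vertex -3.525 2.715 -2.499
vertex -2.551 3.752 -2.789
vertex -3.182 3.658 -2.073
endloop
endfacet
facet normal -0.314 -0.865 -0.391
outer loop
vertex -2.893 2.809 -3.215
vertex -3.525 2.715 -2.499
vertex -4.358 3.862 -4.367
endloop
endfacet
facet normal 0.684 -0.492 0.539
outer loop
vertex -2.893 2.809 -3.215
vertex -2.551 3.752 -2.789
vertex -3.525 2.715 -2.499
endloop
endfacet
facet normal 0.315 0.865 0.391
outer loop
vertex -3.182 3.658 -2.073
vertex -2.551 3.752 -2.789
vertex -4.647 4.711 -3.225
endloop
endfacet
facet normal -0.684 0.492 -0.539
outer loop
vertex -4.015 4.805 -3.941
vertex -4.358 3.862 -4.367
vertex -4.647 4.711 -3.225
endloop
endfacet
facet normal 0.314 0.865 0.391
outer loop
vertex -4.647 4.711 -3.225
vertex -2.551 3.752 -2.789
vertex -4.015 4.805 -3.941
endloop
endfacet
facet normal 0.658 0.098 -0.747
outer loop
vertex -4.015 4.805 -3.941
vertex -2.893 2.809 -3.215
vertex -4.358 3.862 -4.367
endloop
endfacet
facet normal 0.658 0.098 -0.746
outer loop
vertex -2.551 3.752 -2.789
vertex -2.893 2.809 -3.215
vertex -4.015 4.805 -3.941
endloop
endfacet

endsolid


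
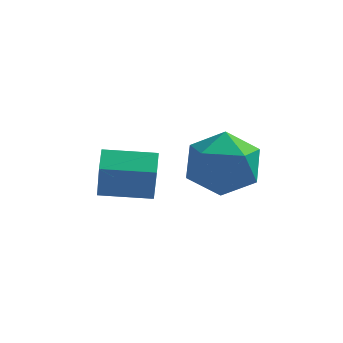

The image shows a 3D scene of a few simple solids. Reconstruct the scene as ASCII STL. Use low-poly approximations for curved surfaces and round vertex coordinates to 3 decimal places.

solid 
facet normal -0.673 0.739 -0.031
outer loop
vertex 1.209 0.321 -2.739
vertex 0.92 0.103 -1.662
vertex 1.747 0.847 -1.888
endloop
endfacet
facet normal -0.124 0.877 -0.464
outer loop
vertex 1.209 0.321 -2.739
vertex 1.747 0.847 -1.888
vertex 2.335 0.459 -2.778
endloop
endfacet
facet normal -0.075 0.344 -0.936
outer loop
vertex 1.209 0.321 -2.739
vertex 2.335 0.459 -2.778
vertex 1.872 -0.525 -3.103
endloop
endfacet
facet normal -0.595 -0.124 -0.794
outer loop
vertex 1.209 0.321 -2.739
vertex 1.872 -0.525 -3.103
vertex 0.997 -0.746 -2.413
endloop
endfacet
facet normal -0.965 0.120 -0.235
outer loop
vertex 1.209 0.321 -2.739
vertex 0.997 -0.746 -2.413
vertex 0.92 0.103 -1.662
endloop
endfacet
facet normal 0.471 0.879 -0.072
outer loop
vertex 2.335 0.459 -2.778
vertex 1.747 0.847 -1.888
vertex 2.743 0.326 -1.727
endloop
endfacet
facet normal -0.417 0.655 0.630
outer loop
vertex 1.747 0.847 -1.888
vertex 0.92 0.103 -1.662
vertex 1.868 0.105 -1.037
endloop
endfacet
facet normal -0.888 -0.347 0.301
outer loop
vertex 0.92 0.103 -1.662
vertex 0.997 -0.746 -2.413
vertex 1.405 -0.879 -1.362
endloop
endfacet
facet normal -0.290 -0.741 -0.605
outer loop
vertex 0.997 -0.746 -2.413
vertex 1.872 -0.525 -3.103
vertex 1.993 -1.267 -2.252
endloop
endfacet
facet normal 0.550 0.017 -0.835
outer loop
vertex 1.872 -0.525 -3.103
vertex 2.335 0.459 -2.778
vertex 2.82 -0.523 -2.478
endloop
endfacet
facet normal 0.595 0.124 0.794
outer loop
vertex 2.531 -0.741 -1.401
vertex 2.743 0.326 -1.727
vertex 1.868 0.105 -1.037
endloop
endfacet
facet normal 0.075 -0.344 0.936
outer loop
vertex 2.531 -0.741 -1.401
vertex 1.868 0.105 -1.037
vertex 1.405 -0.879 -1.362
endloop
endfacet
facet normal 0.124 -0.877 0.464
outer loop
vertex 2.531 -0.741 -1.401
vertex 1.405 -0.879 -1.362
vertex 1.993 -1.267 -2.252
endloop
endfacet
facet normal 0.673 -0.739 0.031
outer loop
vertex 2.531 -0.741 -1.401
vertex 1.993 -1.267 -2.252
vertex 2.82 -0.523 -2.478
endloop
endfacet
facet normal 0.965 -0.120 0.235
outer loop
vertex 2.531 -0.741 -1.401
vertex 2.82 -0.523 -2.478
vertex 2.743 0.326 -1.727
endloop
endfacet
facet normal 0.290 0.741 0.605
outer loop
vertex 1.868 0.105 -1.037
vertex 2.743 0.326 -1.727
vertex 1.747 0.847 -1.888
endloop
endfacet
facet normal -0.550 -0.017 0.835
outer loop
vertex 1.405 -0.879 -1.362
vertex 1.868 0.105 -1.037
vertex 0.92 0.103 -1.662
endloop
endfacet
facet normal -0.471 -0.879 0.072
outer loop
vertex 1.993 -1.267 -2.252
vertex 1.405 -0.879 -1.362
vertex 0.997 -0.746 -2.413
endloop
endfacet
facet normal 0.417 -0.655 -0.630
outer loop
vertex 2.82 -0.523 -2.478
vertex 1.993 -1.267 -2.252
vertex 1.872 -0.525 -3.103
endloop
endfacet
facet normal 0.888 0.347 -0.301
outer loop
vertex 2.743 0.326 -1.727
vertex 2.82 -0.523 -2.478
vertex 2.335 0.459 -2.778
endloop
endfacet
facet normal -0.980 -0.184 0.078
outer loop
vertex -1.271 -0.985 -2.21
vertex -1.387 -0.241 -1.91
vertex -1.473 -0.476 -3.552
endloop
endfacet
facet normal 0.142 -0.918 -0.370
outer loop
vertex 0.007 -0.199 -3.67
vertex -1.271 -0.985 -2.21
vertex -1.473 -0.476 -3.552
endloop
endfacet
facet normal -0.980 -0.184 0.078
outer loop
vertex -1.473 -0.476 -3.552
vertex -1.387 -0.241 -1.91
vertex -1.589 0.268 -3.253
endloop
endfacet
facet normal -0.139 0.350 -0.926
outer loop
vertex -1.589 0.268 -3.253
vertex 0.007 -0.199 -3.67
vertex -1.473 -0.476 -3.552
endloop
endfacet
facet normal 0.140 -0.352 0.926
outer loop
vertex -1.271 -0.985 -2.21
vertex 0.093 0.036 -2.028
vertex -1.387 -0.241 -1.91
endloop
endfacet
facet normal 0.143 -0.918 -0.369
outer loop
vertex 0.209 -0.708 -2.327
vertex -1.271 -0.985 -2.21
vertex 0.007 -0.199 -3.67
endloop
endfacet
facet normal 0.139 -0.351 0.926
outer loop
vertex 0.209 -0.708 -2.327
vertex 0.093 0.036 -2.028
vertex -1.271 -0.985 -2.21
endloop
endfacet
facet normal -0.142 0.918 0.369
outer loop
vertex -1.387 -0.241 -1.91
vertex 0.093 0.036 -2.028
vertex -1.589 0.268 -3.253
endloop
endfacet
facet normal -0.139 0.352 -0.926
outer loop
vertex -0.109 0.545 -3.37
vertex 0.007 -0.199 -3.67
vertex -1.589 0.268 -3.253
endloop
endfacet
facet normal -0.143 0.918 0.370
outer loop
vertex -1.589 0.268 -3.253
vertex 0.093 0.036 -2.028
vertex -0.109 0.545 -3.37
endloop
endfacet
facet normal 0.980 0.184 -0.078
outer loop
vertex -0.109 0.545 -3.37
vertex 0.209 -0.708 -2.327
vertex 0.007 -0.199 -3.67
endloop
endfacet
facet normal 0.980 0.184 -0.078
outer loop
vertex 0.093 0.036 -2.028
vertex 0.209 -0.708 -2.327
vertex -0.109 0.545 -3.37
endloop
endfacet

endsolid


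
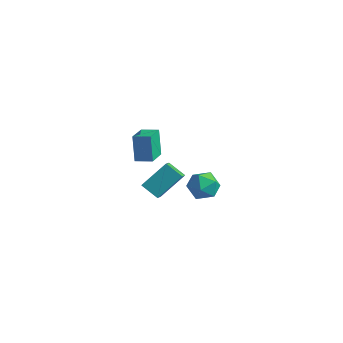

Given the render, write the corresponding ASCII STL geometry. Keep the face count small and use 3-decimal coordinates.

solid 
facet normal -0.892 -0.424 -0.158
outer loop
vertex 2.898 -2.815 4.24
vertex 2.321 -1.412 3.731
vertex 3.358 -3.196 2.669
endloop
endfacet
facet normal 0.360 -0.877 0.318
outer loop
vertex 4.259 -2.768 2.829
vertex 2.898 -2.815 4.24
vertex 3.358 -3.196 2.669
endloop
endfacet
facet normal -0.892 -0.424 -0.158
outer loop
vertex 3.358 -3.196 2.669
vertex 2.321 -1.412 3.731
vertex 2.781 -1.793 2.16
endloop
endfacet
facet normal 0.274 -0.227 -0.935
outer loop
vertex 2.781 -1.793 2.16
vertex 4.259 -2.768 2.829
vertex 3.358 -3.196 2.669
endloop
endfacet
facet normal -0.274 0.227 0.935
outer loop
vertex 2.898 -2.815 4.24
vertex 3.222 -0.984 3.891
vertex 2.321 -1.412 3.731
endloop
endfacet
facet normal 0.360 -0.877 0.318
outer loop
vertex 3.799 -2.387 4.4
vertex 2.898 -2.815 4.24
vertex 4.259 -2.768 2.829
endloop
endfacet
facet normal -0.274 0.227 0.935
outer loop
vertex 3.799 -2.387 4.4
vertex 3.222 -0.984 3.891
vertex 2.898 -2.815 4.24
endloop
endfacet
facet normal -0.360 0.877 -0.318
outer loop
vertex 2.321 -1.412 3.731
vertex 3.222 -0.984 3.891
vertex 2.781 -1.793 2.16
endloop
endfacet
facet normal 0.274 -0.227 -0.935
outer loop
vertex 3.682 -1.365 2.32
vertex 4.259 -2.768 2.829
vertex 2.781 -1.793 2.16
endloop
endfacet
facet normal -0.360 0.877 -0.318
outer loop
vertex 2.781 -1.793 2.16
vertex 3.222 -0.984 3.891
vertex 3.682 -1.365 2.32
endloop
endfacet
facet normal 0.892 0.424 0.158
outer loop
vertex 3.682 -1.365 2.32
vertex 3.799 -2.387 4.4
vertex 4.259 -2.768 2.829
endloop
endfacet
facet normal 0.892 0.424 0.158
outer loop
vertex 3.222 -0.984 3.891
vertex 3.799 -2.387 4.4
vertex 3.682 -1.365 2.32
endloop
endfacet
facet normal -0.851 -0.101 0.515
outer loop
vertex 3.387 -0.597 0.912
vertex 2.773 0.42 0.098
vertex 2.78 -1.985 -0.364
endloop
endfacet
facet normal 0.427 -0.706 0.565
outer loop
vertex 3.827 -1.86 -0.998
vertex 3.387 -0.597 0.912
vertex 2.78 -1.985 -0.364
endloop
endfacet
facet normal -0.851 -0.101 0.515
outer loop
vertex 2.78 -1.985 -0.364
vertex 2.773 0.42 0.098
vertex 2.166 -0.968 -1.178
endloop
endfacet
facet normal -0.306 -0.701 -0.644
outer loop
vertex 2.166 -0.968 -1.178
vertex 3.827 -1.86 -0.998
vertex 2.78 -1.985 -0.364
endloop
endfacet
facet normal 0.306 0.701 0.644
outer loop
vertex 3.387 -0.597 0.912
vertex 3.82 0.545 -0.536
vertex 2.773 0.42 0.098
endloop
endfacet
facet normal 0.427 -0.706 0.565
outer loop
vertex 4.434 -0.472 0.278
vertex 3.387 -0.597 0.912
vertex 3.827 -1.86 -0.998
endloop
endfacet
facet normal 0.306 0.701 0.644
outer loop
vertex 4.434 -0.472 0.278
vertex 3.82 0.545 -0.536
vertex 3.387 -0.597 0.912
endloop
endfacet
facet normal -0.427 0.706 -0.565
outer loop
vertex 2.773 0.42 0.098
vertex 3.82 0.545 -0.536
vertex 2.166 -0.968 -1.178
endloop
endfacet
facet normal -0.306 -0.701 -0.644
outer loop
vertex 3.213 -0.843 -1.812
vertex 3.827 -1.86 -0.998
vertex 2.166 -0.968 -1.178
endloop
endfacet
facet normal -0.427 0.706 -0.565
outer loop
vertex 2.166 -0.968 -1.178
vertex 3.82 0.545 -0.536
vertex 3.213 -0.843 -1.812
endloop
endfacet
facet normal 0.851 0.101 -0.515
outer loop
vertex 3.213 -0.843 -1.812
vertex 4.434 -0.472 0.278
vertex 3.827 -1.86 -0.998
endloop
endfacet
facet normal 0.851 0.101 -0.515
outer loop
vertex 3.82 0.545 -0.536
vertex 4.434 -0.472 0.278
vertex 3.213 -0.843 -1.812
endloop
endfacet
facet normal -0.484 0.298 0.823
outer loop
vertex 1.689 3.91 -3.584
vertex 2.477 3.474 -2.963
vertex 2.554 4.514 -3.294
endloop
endfacet
facet normal -0.611 0.741 0.279
outer loop
vertex 1.689 3.91 -3.584
vertex 2.554 4.514 -3.294
vertex 2.162 4.574 -4.313
endloop
endfacet
facet normal -0.897 0.361 -0.253
outer loop
vertex 1.689 3.91 -3.584
vertex 2.162 4.574 -4.313
vertex 1.843 3.571 -4.612
endloop
endfacet
facet normal -0.947 -0.318 -0.037
outer loop
vertex 1.689 3.91 -3.584
vertex 1.843 3.571 -4.612
vertex 2.038 2.892 -3.777
endloop
endfacet
facet normal -0.692 -0.356 0.628
outer loop
vertex 1.689 3.91 -3.584
vertex 2.038 2.892 -3.777
vertex 2.477 3.474 -2.963
endloop
endfacet
facet normal 0.016 0.998 0.053
outer loop
vertex 2.162 4.574 -4.313
vertex 2.554 4.514 -3.294
vertex 3.242 4.548 -4.143
endloop
endfacet
facet normal 0.220 0.281 0.934
outer loop
vertex 2.554 4.514 -3.294
vertex 2.477 3.474 -2.963
vertex 3.437 3.869 -3.308
endloop
endfacet
facet normal -0.116 -0.777 0.618
outer loop
vertex 2.477 3.474 -2.963
vertex 2.038 2.892 -3.777
vertex 3.118 2.866 -3.607
endloop
endfacet
facet normal -0.529 -0.715 -0.457
outer loop
vertex 2.038 2.892 -3.777
vertex 1.843 3.571 -4.612
vertex 2.726 2.926 -4.626
endloop
endfacet
facet normal -0.448 0.383 -0.808
outer loop
vertex 1.843 3.571 -4.612
vertex 2.162 4.574 -4.313
vertex 2.803 3.966 -4.957
endloop
endfacet
facet normal 0.947 0.318 0.037
outer loop
vertex 3.591 3.53 -4.336
vertex 3.242 4.548 -4.143
vertex 3.437 3.869 -3.308
endloop
endfacet
facet normal 0.897 -0.361 0.253
outer loop
vertex 3.591 3.53 -4.336
vertex 3.437 3.869 -3.308
vertex 3.118 2.866 -3.607
endloop
endfacet
facet normal 0.611 -0.741 -0.279
outer loop
vertex 3.591 3.53 -4.336
vertex 3.118 2.866 -3.607
vertex 2.726 2.926 -4.626
endloop
endfacet
facet normal 0.484 -0.298 -0.823
outer loop
vertex 3.591 3.53 -4.336
vertex 2.726 2.926 -4.626
vertex 2.803 3.966 -4.957
endloop
endfacet
facet normal 0.692 0.356 -0.628
outer loop
vertex 3.591 3.53 -4.336
vertex 2.803 3.966 -4.957
vertex 3.242 4.548 -4.143
endloop
endfacet
facet normal 0.529 0.715 0.457
outer loop
vertex 3.437 3.869 -3.308
vertex 3.242 4.548 -4.143
vertex 2.554 4.514 -3.294
endloop
endfacet
facet normal 0.448 -0.383 0.808
outer loop
vertex 3.118 2.866 -3.607
vertex 3.437 3.869 -3.308
vertex 2.477 3.474 -2.963
endloop
endfacet
facet normal -0.016 -0.998 -0.053
outer loop
vertex 2.726 2.926 -4.626
vertex 3.118 2.866 -3.607
vertex 2.038 2.892 -3.777
endloop
endfacet
facet normal -0.220 -0.281 -0.934
outer loop
vertex 2.803 3.966 -4.957
vertex 2.726 2.926 -4.626
vertex 1.843 3.571 -4.612
endloop
endfacet
facet normal 0.116 0.777 -0.618
outer loop
vertex 3.242 4.548 -4.143
vertex 2.803 3.966 -4.957
vertex 2.162 4.574 -4.313
endloop
endfacet

endsolid


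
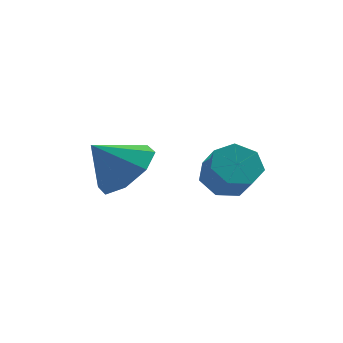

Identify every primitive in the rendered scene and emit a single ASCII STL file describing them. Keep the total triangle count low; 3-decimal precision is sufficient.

solid 
facet normal -0.202 0.647 -0.736
outer loop
vertex 1.115 3.604 0.781
vertex 0.525 3.176 0.567
vertex 0.538 3.749 1.067
endloop
endfacet
facet normal 0.441 0.731 0.520
outer loop
vertex 1.115 3.604 0.781
vertex 0.538 3.749 1.067
vertex 1.326 2.933 1.546
endloop
endfacet
facet normal 0.441 0.731 0.521
outer loop
vertex 1.326 2.933 1.546
vertex 0.538 3.749 1.067
vertex 0.749 3.077 1.832
endloop
endfacet
facet normal 0.204 -0.646 0.736
outer loop
vertex 1.326 2.933 1.546
vertex 0.749 3.077 1.832
vertex 0.735 2.504 1.333
endloop
endfacet
facet normal -0.202 0.647 -0.736
outer loop
vertex 0.538 3.749 1.067
vertex 0.525 3.176 0.567
vertex -0.049 3.462 0.976
endloop
endfacet
facet normal -0.409 0.627 0.663
outer loop
vertex 0.538 3.749 1.067
vertex -0.049 3.462 0.976
vertex 0.749 3.077 1.832
endloop
endfacet
facet normal -0.408 0.627 0.663
outer loop
vertex 0.749 3.077 1.832
vertex -0.049 3.462 0.976
vertex 0.162 2.79 1.742
endloop
endfacet
facet normal 0.203 -0.646 0.736
outer loop
vertex 0.749 3.077 1.832
vertex 0.162 2.79 1.742
vertex 0.735 2.504 1.333
endloop
endfacet
facet normal -0.203 0.646 -0.736
outer loop
vertex -0.049 3.462 0.976
vertex 0.525 3.176 0.567
vertex -0.204 2.96 0.578
endloop
endfacet
facet normal -0.951 0.051 0.306
outer loop
vertex -0.049 3.462 0.976
vertex -0.204 2.96 0.578
vertex 0.162 2.79 1.742
endloop
endfacet
facet normal -0.951 0.050 0.306
outer loop
vertex 0.162 2.79 1.742
vertex -0.204 2.96 0.578
vertex 0.007 2.288 1.343
endloop
endfacet
facet normal 0.202 -0.647 0.735
outer loop
vertex 0.162 2.79 1.742
vertex 0.007 2.288 1.343
vertex 0.735 2.504 1.333
endloop
endfacet
facet normal -0.202 0.645 -0.737
outer loop
vertex -0.204 2.96 0.578
vertex 0.525 3.176 0.567
vertex 0.19 2.62 0.172
endloop
endfacet
facet normal -0.776 -0.564 -0.281
outer loop
vertex -0.204 2.96 0.578
vertex 0.19 2.62 0.172
vertex 0.007 2.288 1.343
endloop
endfacet
facet normal -0.777 -0.563 -0.281
outer loop
vertex 0.007 2.288 1.343
vertex 0.19 2.62 0.172
vertex 0.4 1.948 0.937
endloop
endfacet
facet normal 0.202 -0.646 0.736
outer loop
vertex 0.007 2.288 1.343
vertex 0.4 1.948 0.937
vertex 0.735 2.504 1.333
endloop
endfacet
facet normal -0.203 0.646 -0.736
outer loop
vertex 0.19 2.62 0.172
vertex 0.525 3.176 0.567
vertex 0.835 2.699 0.063
endloop
endfacet
facet normal -0.019 -0.754 -0.657
outer loop
vertex 0.19 2.62 0.172
vertex 0.835 2.699 0.063
vertex 0.4 1.948 0.937
endloop
endfacet
facet normal -0.016 -0.754 -0.656
outer loop
vertex 0.4 1.948 0.937
vertex 0.835 2.699 0.063
vertex 1.046 2.028 0.829
endloop
endfacet
facet normal 0.203 -0.646 0.736
outer loop
vertex 0.4 1.948 0.937
vertex 1.046 2.028 0.829
vertex 0.735 2.504 1.333
endloop
endfacet
facet normal -0.202 0.647 -0.736
outer loop
vertex 0.835 2.699 0.063
vertex 0.525 3.176 0.567
vertex 1.247 3.137 0.335
endloop
endfacet
facet normal 0.755 -0.376 -0.537
outer loop
vertex 0.835 2.699 0.063
vertex 1.247 3.137 0.335
vertex 1.046 2.028 0.829
endloop
endfacet
facet normal 0.754 -0.376 -0.538
outer loop
vertex 1.046 2.028 0.829
vertex 1.247 3.137 0.335
vertex 1.458 2.466 1.1
endloop
endfacet
facet normal 0.203 -0.646 0.736
outer loop
vertex 1.046 2.028 0.829
vertex 1.458 2.466 1.1
vertex 0.735 2.504 1.333
endloop
endfacet
facet normal -0.202 0.646 -0.736
outer loop
vertex 1.247 3.137 0.335
vertex 0.525 3.176 0.567
vertex 1.115 3.604 0.781
endloop
endfacet
facet normal 0.958 0.285 -0.015
outer loop
vertex 1.247 3.137 0.335
vertex 1.115 3.604 0.781
vertex 1.458 2.466 1.1
endloop
endfacet
facet normal 0.958 0.285 -0.015
outer loop
vertex 1.458 2.466 1.1
vertex 1.115 3.604 0.781
vertex 1.326 2.933 1.546
endloop
endfacet
facet normal 0.203 -0.646 0.736
outer loop
vertex 1.458 2.466 1.1
vertex 1.326 2.933 1.546
vertex 0.735 2.504 1.333
endloop
endfacet
facet normal 0.688 0.023 -0.726
outer loop
vertex -1.418 4.395 1.28
vertex -2.039 3.806 0.673
vertex -1.912 4.837 0.826
endloop
endfacet
facet normal -0.082 0.668 0.740
outer loop
vertex -1.418 4.395 1.28
vertex -1.912 4.837 0.826
vertex -2.981 3.774 1.667
endloop
endfacet
facet normal 0.687 0.023 -0.726
outer loop
vertex -1.912 4.837 0.826
vertex -2.039 3.806 0.673
vertex -2.481 4.674 0.282
endloop
endfacet
facet normal -0.530 0.786 0.319
outer loop
vertex -1.912 4.837 0.826
vertex -2.481 4.674 0.282
vertex -2.981 3.774 1.667
endloop
endfacet
facet normal 0.687 0.023 -0.726
outer loop
vertex -2.481 4.674 0.282
vertex -2.039 3.806 0.673
vertex -2.791 4.003 -0.033
endloop
endfacet
facet normal -0.899 0.435 -0.042
outer loop
vertex -2.481 4.674 0.282
vertex -2.791 4.003 -0.033
vertex -2.981 3.774 1.667
endloop
endfacet
facet normal 0.688 0.024 -0.726
outer loop
vertex -2.791 4.003 -0.033
vertex -2.039 3.806 0.673
vertex -2.66 3.216 0.065
endloop
endfacet
facet normal -0.975 -0.179 -0.133
outer loop
vertex -2.791 4.003 -0.033
vertex -2.66 3.216 0.065
vertex -2.981 3.774 1.667
endloop
endfacet
facet normal 0.688 0.023 -0.725
outer loop
vertex -2.66 3.216 0.065
vertex -2.039 3.806 0.673
vertex -2.166 2.775 0.52
endloop
endfacet
facet normal -0.712 -0.695 0.099
outer loop
vertex -2.66 3.216 0.065
vertex -2.166 2.775 0.52
vertex -2.981 3.774 1.667
endloop
endfacet
facet normal 0.687 0.023 -0.726
outer loop
vertex -2.166 2.775 0.52
vertex -2.039 3.806 0.673
vertex -1.597 2.937 1.064
endloop
endfacet
facet normal -0.265 -0.812 0.519
outer loop
vertex -2.166 2.775 0.52
vertex -1.597 2.937 1.064
vertex -2.981 3.774 1.667
endloop
endfacet
facet normal 0.688 0.023 -0.726
outer loop
vertex -1.597 2.937 1.064
vertex -2.039 3.806 0.673
vertex -1.287 3.608 1.379
endloop
endfacet
facet normal 0.104 -0.462 0.881
outer loop
vertex -1.597 2.937 1.064
vertex -1.287 3.608 1.379
vertex -2.981 3.774 1.667
endloop
endfacet
facet normal 0.688 0.023 -0.726
outer loop
vertex -1.287 3.608 1.379
vertex -2.039 3.806 0.673
vertex -1.418 4.395 1.28
endloop
endfacet
facet normal 0.180 0.152 0.972
outer loop
vertex -1.287 3.608 1.379
vertex -1.418 4.395 1.28
vertex -2.981 3.774 1.667
endloop
endfacet

endsolid


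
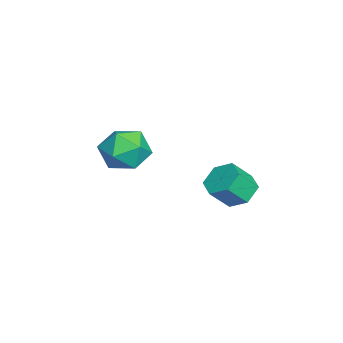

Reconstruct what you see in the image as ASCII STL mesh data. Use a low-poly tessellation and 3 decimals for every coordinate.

solid 
facet normal 0.197 0.371 0.908
outer loop
vertex -3.234 -2.702 -0.096
vertex -2.488 -3.653 0.131
vertex -2.04 -2.63 -0.384
endloop
endfacet
facet normal 0.053 0.894 0.444
outer loop
vertex -3.234 -2.702 -0.096
vertex -2.04 -2.63 -0.384
vertex -2.888 -2.194 -1.161
endloop
endfacet
facet normal -0.599 0.781 0.178
outer loop
vertex -3.234 -2.702 -0.096
vertex -2.888 -2.194 -1.161
vertex -3.86 -2.948 -1.126
endloop
endfacet
facet normal -0.859 0.186 0.477
outer loop
vertex -3.234 -2.702 -0.096
vertex -3.86 -2.948 -1.126
vertex -3.612 -3.85 -0.328
endloop
endfacet
facet normal -0.367 -0.067 0.928
outer loop
vertex -3.234 -2.702 -0.096
vertex -3.612 -3.85 -0.328
vertex -2.488 -3.653 0.131
endloop
endfacet
facet normal 0.521 0.849 -0.092
outer loop
vertex -2.888 -2.194 -1.161
vertex -2.04 -2.63 -0.384
vertex -1.928 -2.83 -1.592
endloop
endfacet
facet normal 0.753 0.001 0.658
outer loop
vertex -2.04 -2.63 -0.384
vertex -2.488 -3.653 0.131
vertex -1.68 -3.732 -0.794
endloop
endfacet
facet normal -0.158 -0.706 0.690
outer loop
vertex -2.488 -3.653 0.131
vertex -3.612 -3.85 -0.328
vertex -2.652 -4.486 -0.759
endloop
endfacet
facet normal -0.954 -0.297 -0.039
outer loop
vertex -3.612 -3.85 -0.328
vertex -3.86 -2.948 -1.126
vertex -3.5 -4.05 -1.536
endloop
endfacet
facet normal -0.534 0.664 -0.523
outer loop
vertex -3.86 -2.948 -1.126
vertex -2.888 -2.194 -1.161
vertex -3.052 -3.027 -2.051
endloop
endfacet
facet normal 0.859 -0.186 -0.477
outer loop
vertex -2.306 -3.978 -1.824
vertex -1.928 -2.83 -1.592
vertex -1.68 -3.732 -0.794
endloop
endfacet
facet normal 0.599 -0.781 -0.178
outer loop
vertex -2.306 -3.978 -1.824
vertex -1.68 -3.732 -0.794
vertex -2.652 -4.486 -0.759
endloop
endfacet
facet normal -0.053 -0.894 -0.444
outer loop
vertex -2.306 -3.978 -1.824
vertex -2.652 -4.486 -0.759
vertex -3.5 -4.05 -1.536
endloop
endfacet
facet normal -0.197 -0.371 -0.908
outer loop
vertex -2.306 -3.978 -1.824
vertex -3.5 -4.05 -1.536
vertex -3.052 -3.027 -2.051
endloop
endfacet
facet normal 0.367 0.067 -0.928
outer loop
vertex -2.306 -3.978 -1.824
vertex -3.052 -3.027 -2.051
vertex -1.928 -2.83 -1.592
endloop
endfacet
facet normal 0.954 0.297 0.039
outer loop
vertex -1.68 -3.732 -0.794
vertex -1.928 -2.83 -1.592
vertex -2.04 -2.63 -0.384
endloop
endfacet
facet normal 0.534 -0.664 0.523
outer loop
vertex -2.652 -4.486 -0.759
vertex -1.68 -3.732 -0.794
vertex -2.488 -3.653 0.131
endloop
endfacet
facet normal -0.521 -0.849 0.092
outer loop
vertex -3.5 -4.05 -1.536
vertex -2.652 -4.486 -0.759
vertex -3.612 -3.85 -0.328
endloop
endfacet
facet normal -0.753 -0.001 -0.658
outer loop
vertex -3.052 -3.027 -2.051
vertex -3.5 -4.05 -1.536
vertex -3.86 -2.948 -1.126
endloop
endfacet
facet normal 0.158 0.706 -0.690
outer loop
vertex -1.928 -2.83 -1.592
vertex -3.052 -3.027 -2.051
vertex -2.888 -2.194 -1.161
endloop
endfacet
facet normal -0.333 0.593 -0.733
outer loop
vertex 1.388 1.901 -1.466
vertex 0.551 1.599 -1.33
vertex 0.848 2.32 -0.881
endloop
endfacet
facet normal 0.727 0.657 0.201
outer loop
vertex 1.388 1.901 -1.466
vertex 0.848 2.32 -0.881
vertex 1.825 1.124 -0.506
endloop
endfacet
facet normal 0.727 0.657 0.201
outer loop
vertex 1.825 1.124 -0.506
vertex 0.848 2.32 -0.881
vertex 1.285 1.543 0.079
endloop
endfacet
facet normal 0.334 -0.593 0.733
outer loop
vertex 1.825 1.124 -0.506
vertex 1.285 1.543 0.079
vertex 0.989 0.821 -0.37
endloop
endfacet
facet normal -0.334 0.594 -0.732
outer loop
vertex 0.848 2.32 -0.881
vertex 0.551 1.599 -1.33
vertex 0.011 2.017 -0.745
endloop
endfacet
facet normal -0.157 0.731 0.664
outer loop
vertex 0.848 2.32 -0.881
vertex 0.011 2.017 -0.745
vertex 1.285 1.543 0.079
endloop
endfacet
facet normal -0.157 0.731 0.664
outer loop
vertex 1.285 1.543 0.079
vertex 0.011 2.017 -0.745
vertex 0.448 1.24 0.215
endloop
endfacet
facet normal 0.334 -0.593 0.733
outer loop
vertex 1.285 1.543 0.079
vertex 0.448 1.24 0.215
vertex 0.989 0.821 -0.37
endloop
endfacet
facet normal -0.334 0.593 -0.732
outer loop
vertex 0.011 2.017 -0.745
vertex 0.551 1.599 -1.33
vertex -0.285 1.296 -1.194
endloop
endfacet
facet normal -0.883 0.075 0.463
outer loop
vertex 0.011 2.017 -0.745
vertex -0.285 1.296 -1.194
vertex 0.448 1.24 0.215
endloop
endfacet
facet normal -0.883 0.075 0.463
outer loop
vertex 0.448 1.24 0.215
vertex -0.285 1.296 -1.194
vertex 0.152 0.519 -0.234
endloop
endfacet
facet normal 0.333 -0.593 0.733
outer loop
vertex 0.448 1.24 0.215
vertex 0.152 0.519 -0.234
vertex 0.989 0.821 -0.37
endloop
endfacet
facet normal -0.334 0.593 -0.733
outer loop
vertex -0.285 1.296 -1.194
vertex 0.551 1.599 -1.33
vertex 0.255 0.877 -1.779
endloop
endfacet
facet normal -0.727 -0.657 -0.201
outer loop
vertex -0.285 1.296 -1.194
vertex 0.255 0.877 -1.779
vertex 0.152 0.519 -0.234
endloop
endfacet
facet normal -0.727 -0.657 -0.201
outer loop
vertex 0.152 0.519 -0.234
vertex 0.255 0.877 -1.779
vertex 0.692 0.1 -0.819
endloop
endfacet
facet normal 0.333 -0.593 0.733
outer loop
vertex 0.152 0.519 -0.234
vertex 0.692 0.1 -0.819
vertex 0.989 0.821 -0.37
endloop
endfacet
facet normal -0.334 0.593 -0.733
outer loop
vertex 0.255 0.877 -1.779
vertex 0.551 1.599 -1.33
vertex 1.092 1.18 -1.915
endloop
endfacet
facet normal 0.157 -0.731 -0.664
outer loop
vertex 0.255 0.877 -1.779
vertex 1.092 1.18 -1.915
vertex 0.692 0.1 -0.819
endloop
endfacet
facet normal 0.157 -0.731 -0.664
outer loop
vertex 0.692 0.1 -0.819
vertex 1.092 1.18 -1.915
vertex 1.529 0.403 -0.955
endloop
endfacet
facet normal 0.334 -0.594 0.732
outer loop
vertex 0.692 0.1 -0.819
vertex 1.529 0.403 -0.955
vertex 0.989 0.821 -0.37
endloop
endfacet
facet normal -0.333 0.593 -0.733
outer loop
vertex 1.092 1.18 -1.915
vertex 0.551 1.599 -1.33
vertex 1.388 1.901 -1.466
endloop
endfacet
facet normal 0.883 -0.075 -0.463
outer loop
vertex 1.092 1.18 -1.915
vertex 1.388 1.901 -1.466
vertex 1.529 0.403 -0.955
endloop
endfacet
facet normal 0.883 -0.075 -0.463
outer loop
vertex 1.529 0.403 -0.955
vertex 1.388 1.901 -1.466
vertex 1.825 1.124 -0.506
endloop
endfacet
facet normal 0.334 -0.593 0.732
outer loop
vertex 1.529 0.403 -0.955
vertex 1.825 1.124 -0.506
vertex 0.989 0.821 -0.37
endloop
endfacet

endsolid
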